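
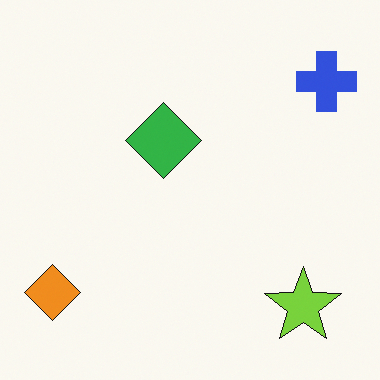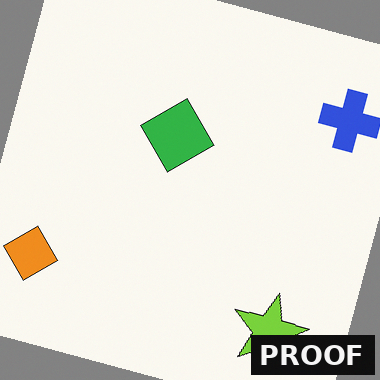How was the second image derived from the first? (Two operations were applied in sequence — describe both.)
It was rotated clockwise by a moderate amount, then watermarked with the text "PROOF" in the lower-right corner.

Every shape is tilted by the same angle and the image corners show triangular fill wedges — a whole-image rotation by a non-right angle. A dark label reading "PROOF" appears in the lower-right corner.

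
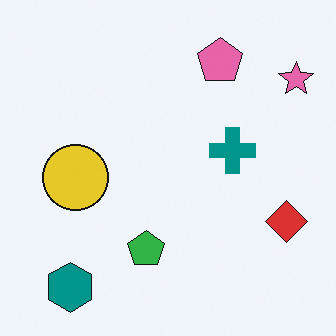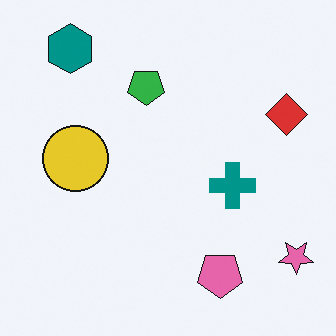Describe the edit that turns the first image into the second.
Flipped vertically (top ↔ bottom).

The teal hexagon is in the bottom-left of the first image and the top-left of the second — shapes on opposite sides of the horizontal midline have swapped in a mirror flip.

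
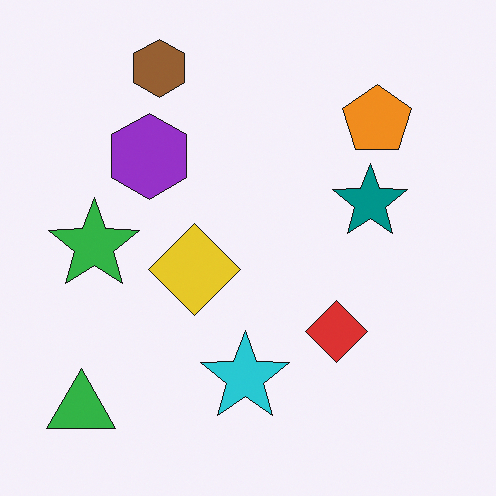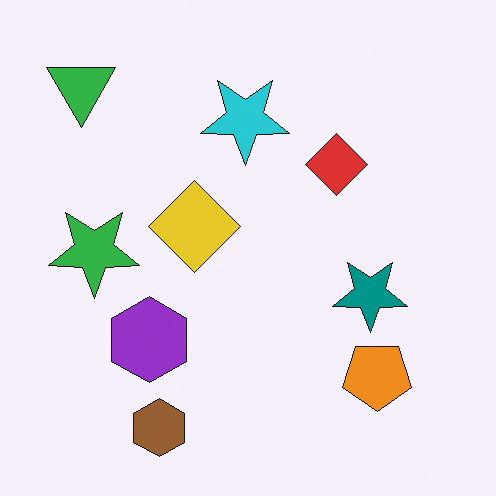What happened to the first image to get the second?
The transformation is: flipped vertically (top ↔ bottom).

The brown hexagon is in the top-left of the first image and the bottom-left of the second — shapes on opposite sides of the horizontal midline have swapped in a mirror flip.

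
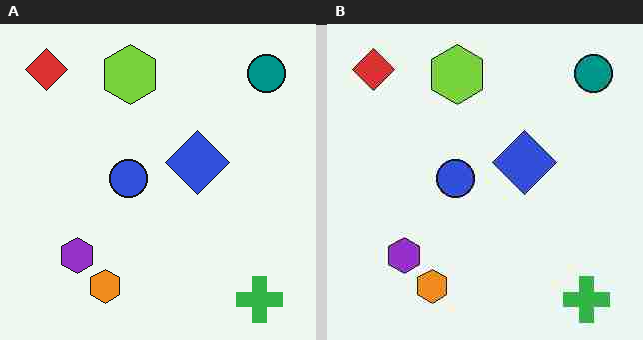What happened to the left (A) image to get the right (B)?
Degraded with heavy JPEG compression.

Blocky 8×8 compression artifacts appear around shape edges and the flat background shows ringing — characteristic JPEG degradation.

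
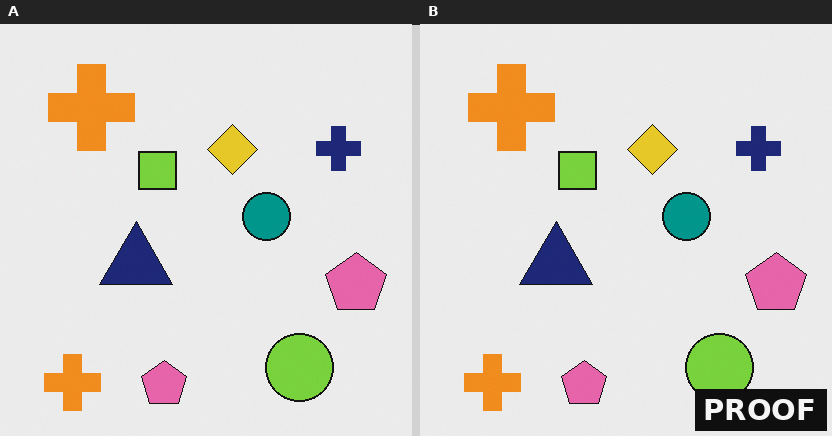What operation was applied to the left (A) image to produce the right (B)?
The image was watermarked with the text "PROOF" in the lower-right corner.

A dark label reading "PROOF" appears in the lower-right corner.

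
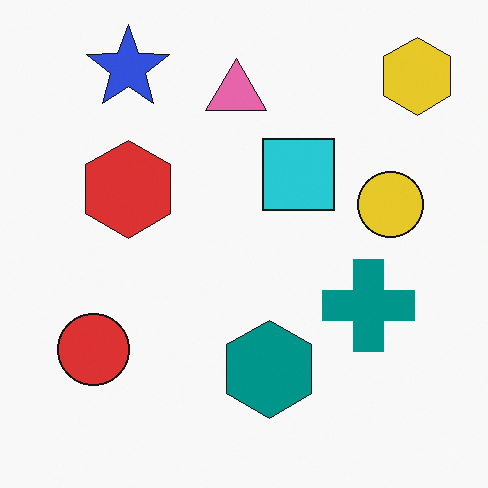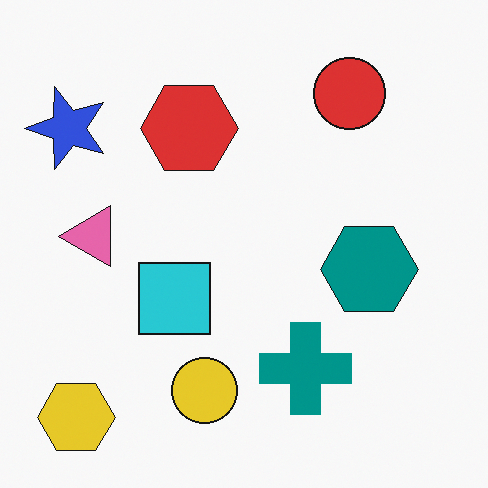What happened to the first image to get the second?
This is the original image transposed (reflected across the top-left ↔ bottom-right diagonal).

Shapes have swapped their row and column positions — what was in the top-right is now in the bottom-left — a diagonal reflection.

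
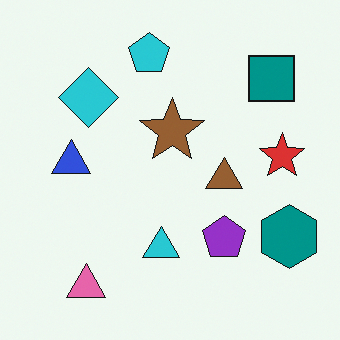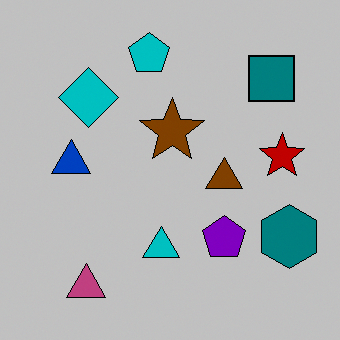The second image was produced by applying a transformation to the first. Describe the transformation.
The image was heavily posterized to just a handful of flat colors.

Each flat color has snapped to a coarser quantized level — most visibly, the near-white background has dropped to a flat grey.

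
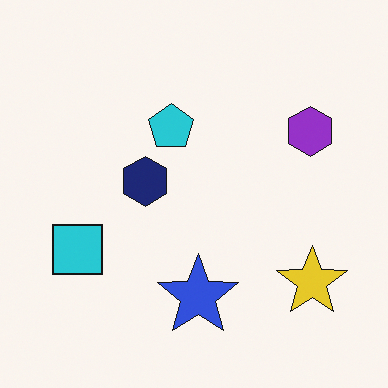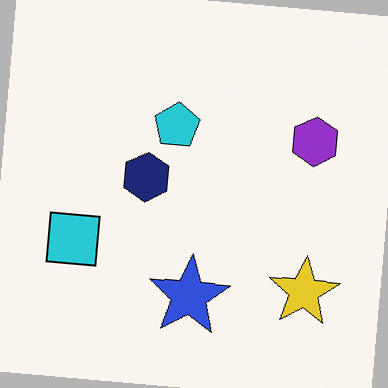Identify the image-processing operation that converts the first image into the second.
The second image is the first rotated clockwise by a small amount.

Every shape is tilted by the same angle and the image corners show triangular fill wedges — a whole-image rotation by a non-right angle.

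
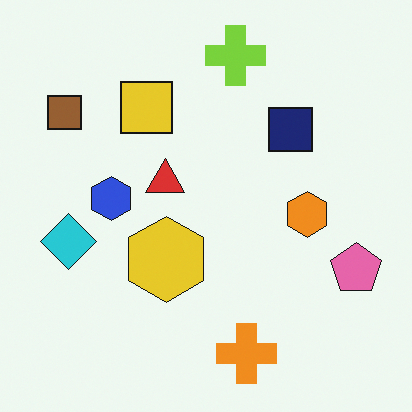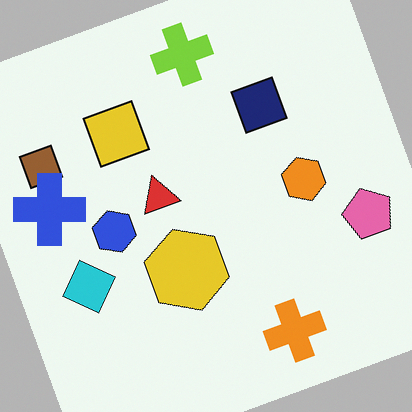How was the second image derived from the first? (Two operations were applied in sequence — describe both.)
The second image is the first rotated counter-clockwise by a moderate amount, then overlaid with an additional blue cross.

Every shape is tilted by the same angle and the image corners show triangular fill wedges — a whole-image rotation by a non-right angle. A blue cross appears in the second image that is absent from the first.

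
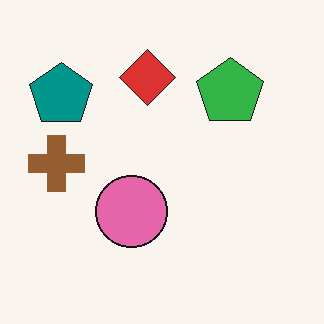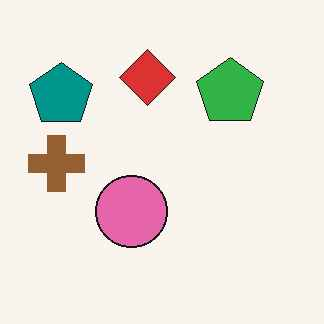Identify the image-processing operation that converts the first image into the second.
The second image is the first given moderate JPEG compression.

Blocky 8×8 compression artifacts appear around shape edges and the flat background shows ringing — characteristic JPEG degradation.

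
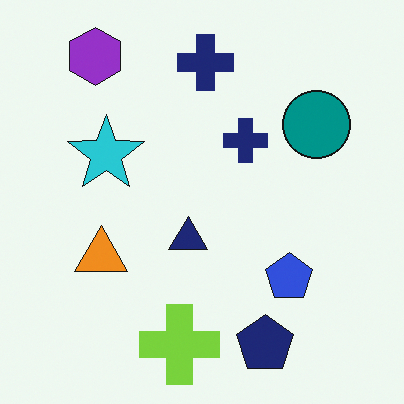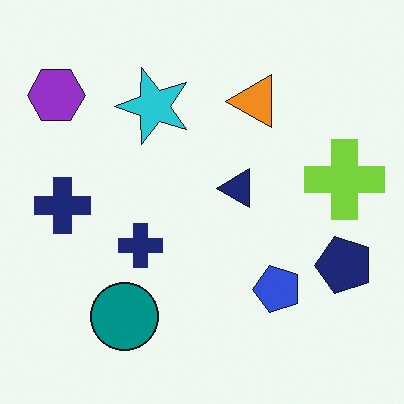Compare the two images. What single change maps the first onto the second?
The second image is the first transposed (reflected across the top-left ↔ bottom-right diagonal).

Shapes have swapped their row and column positions — what was in the top-right is now in the bottom-left — a diagonal reflection.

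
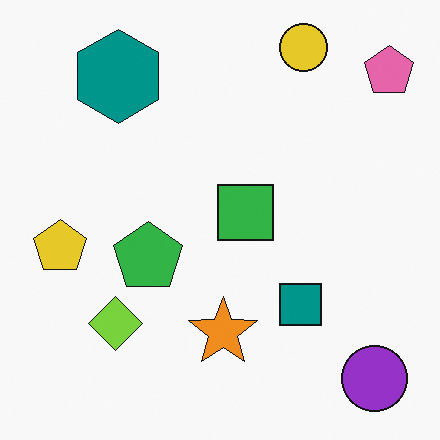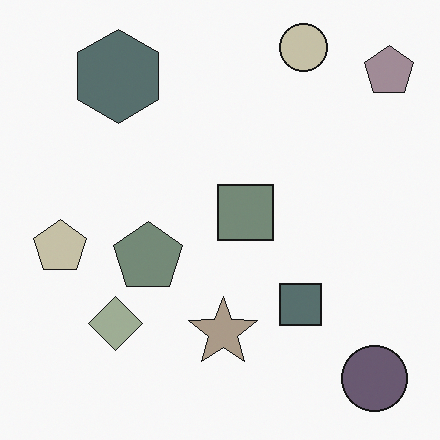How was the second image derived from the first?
The transformation is: made much more muted (saturation change).

All colors are more muted and greyish — a global saturation change.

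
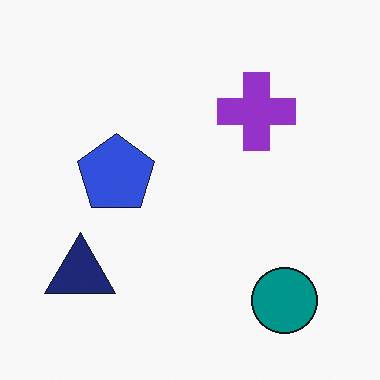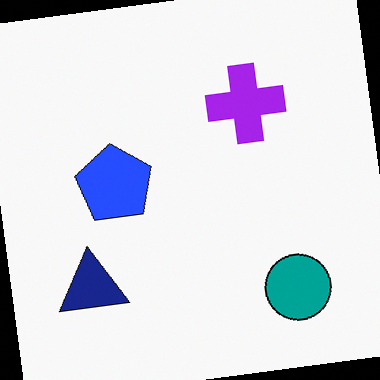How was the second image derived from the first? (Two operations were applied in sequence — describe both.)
This is the original image slightly oversaturated, then rotated counter-clockwise by a small amount.

All colors are more vivid — a global saturation change. Every shape is tilted by the same angle and the image corners show triangular fill wedges — a whole-image rotation by a non-right angle.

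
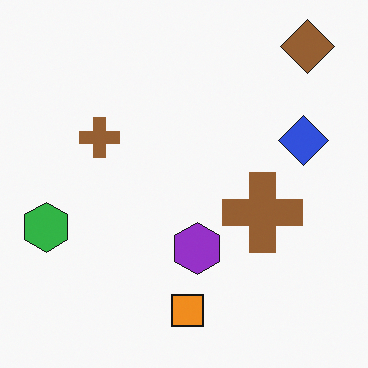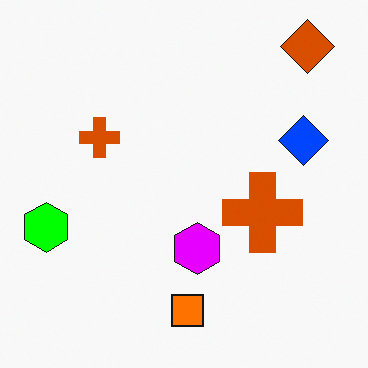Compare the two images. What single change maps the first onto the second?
The image was made much more vivid (saturation change).

All colors are more vivid — a global saturation change.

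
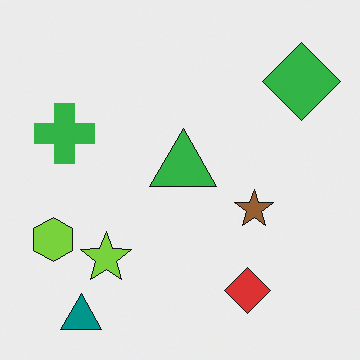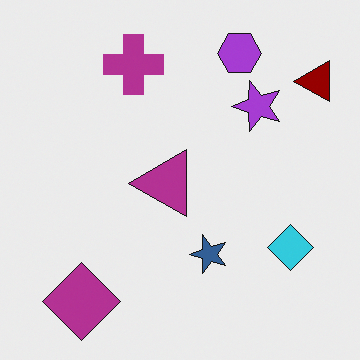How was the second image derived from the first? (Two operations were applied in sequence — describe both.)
This is the original image transposed (reflected across the top-left ↔ bottom-right diagonal), then hue-shifted through roughly half the color wheel.

Shapes have swapped their row and column positions — what was in the top-right is now in the bottom-left — a diagonal reflection. Every shape's color has rotated by the same amount around the hue wheel — a uniform hue shift.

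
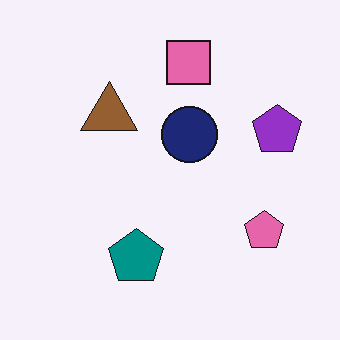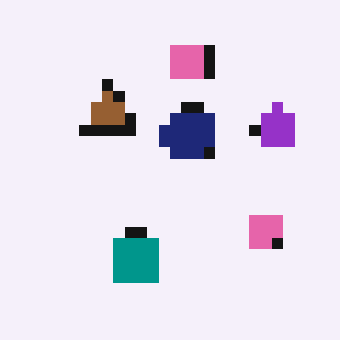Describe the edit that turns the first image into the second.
The image was heavily pixelated into large blocks.

Shapes are reduced to large square blocks; fine edges and outlines are lost — a downscale-then-upscale (mosaic) effect.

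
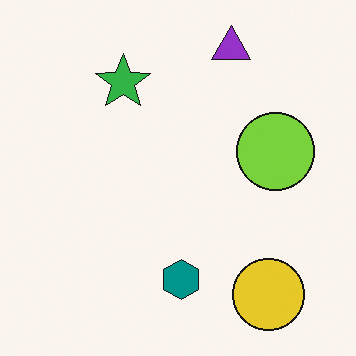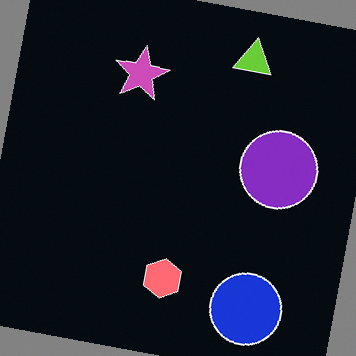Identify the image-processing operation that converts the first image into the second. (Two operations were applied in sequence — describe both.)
The second image is the first color-inverted (negative), then rotated clockwise by a small amount.

The light background has become dark and every shape's color is its complement — a photographic negative. Every shape is tilted by the same angle and the image corners show triangular fill wedges — a whole-image rotation by a non-right angle.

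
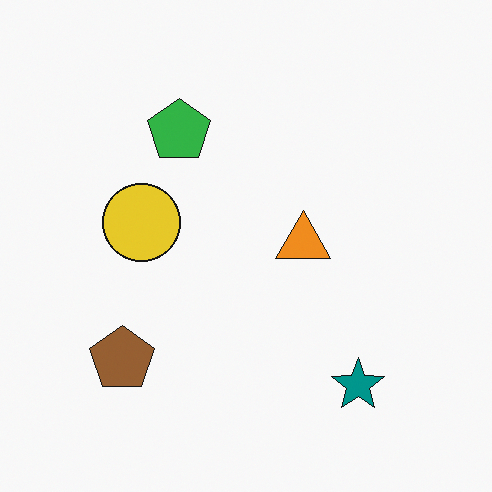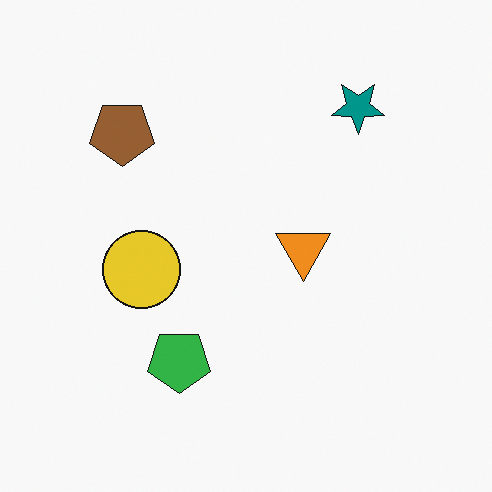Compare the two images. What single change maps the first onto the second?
Flipped vertically (top ↔ bottom).

The teal star is in the bottom-right of the first image and the top-right of the second — shapes on opposite sides of the horizontal midline have swapped in a mirror flip.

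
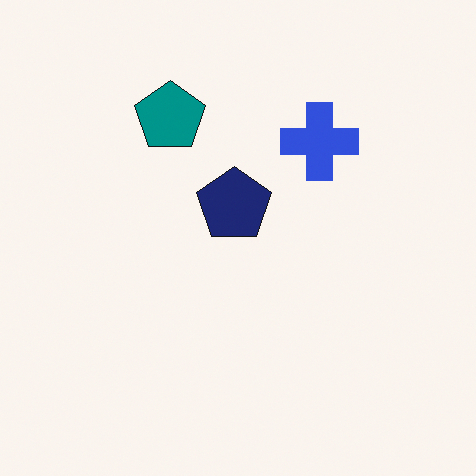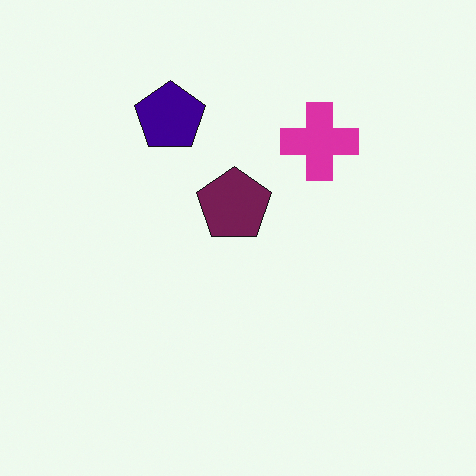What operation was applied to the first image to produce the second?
The image was hue-shifted noticeably.

Every shape's color has rotated by the same amount around the hue wheel — a uniform hue shift.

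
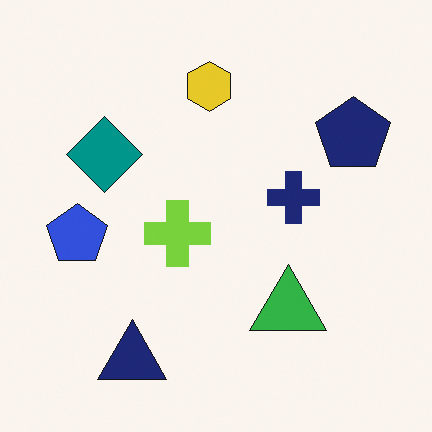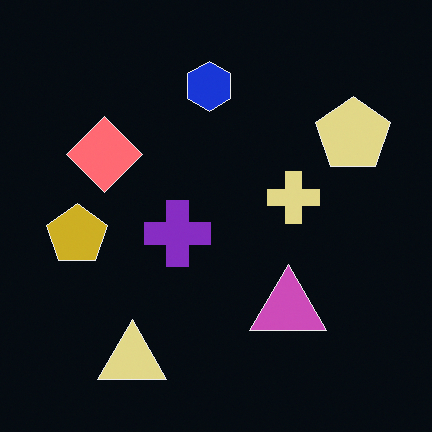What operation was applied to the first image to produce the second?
This is the original image color-inverted (negative).

The light background has become dark and every shape's color is its complement — a photographic negative.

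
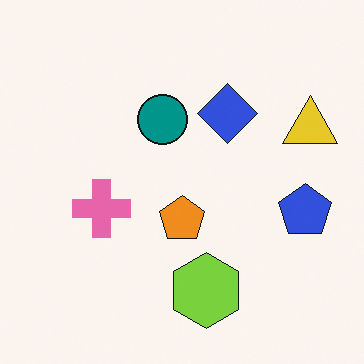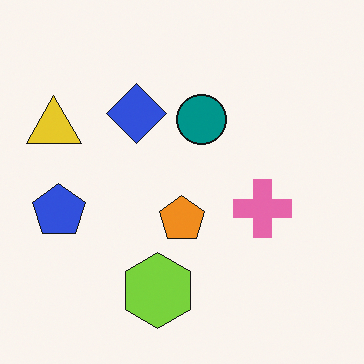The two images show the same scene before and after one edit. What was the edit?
This is the original image flipped horizontally (left ↔ right).

The yellow triangle is in the right of the first image and the left of the second — shapes on opposite sides of the vertical midline have swapped in a mirror flip.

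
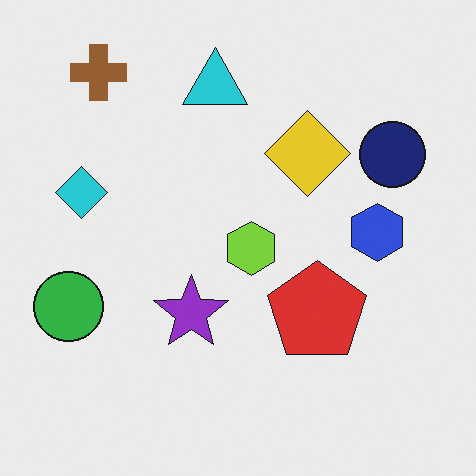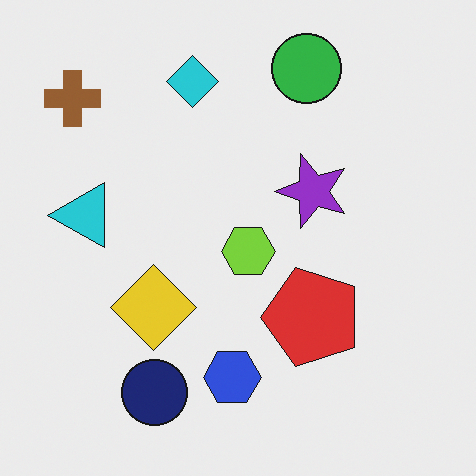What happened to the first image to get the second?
The image was transposed (reflected across the top-left ↔ bottom-right diagonal).

Shapes have swapped their row and column positions — what was in the top-right is now in the bottom-left — a diagonal reflection.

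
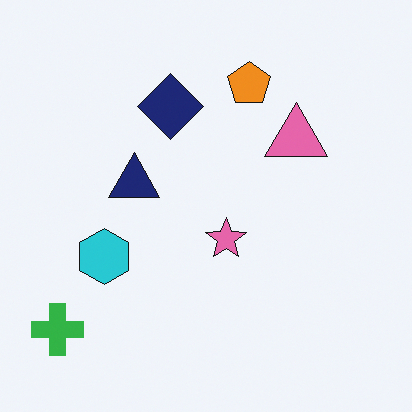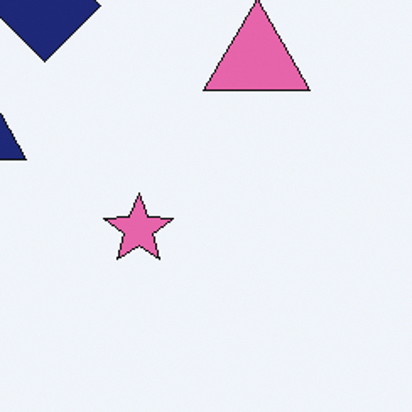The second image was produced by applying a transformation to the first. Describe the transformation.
The second image is the first cropped tightly and scaled back up.

The visible shapes are larger and the field of view is narrower; shapes near the original edges may be partly or wholly outside the frame — a crop-and-rescale.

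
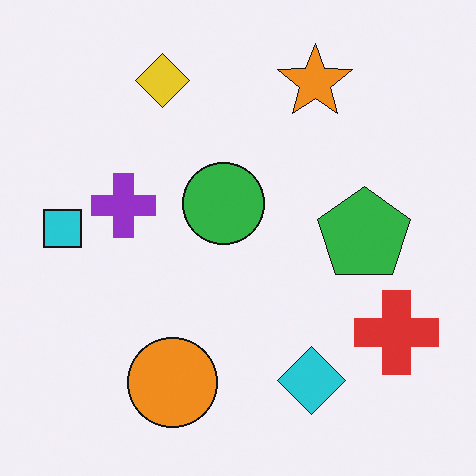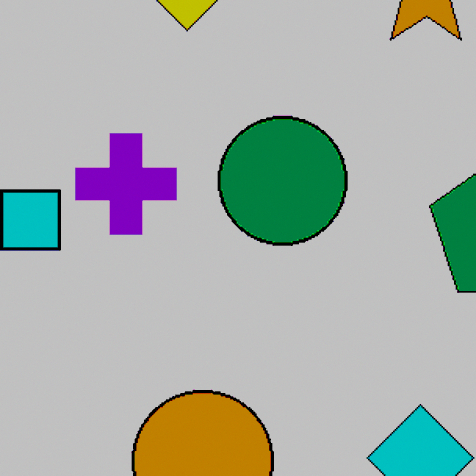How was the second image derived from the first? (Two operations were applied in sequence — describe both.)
The second image is the first cropped slightly and scaled back up, then aggressively posterized.

The visible shapes are larger and the field of view is narrower; shapes near the original edges may be partly or wholly outside the frame — a crop-and-rescale. Each flat color has snapped to a coarser quantized level — most visibly, the near-white background has dropped to a flat grey.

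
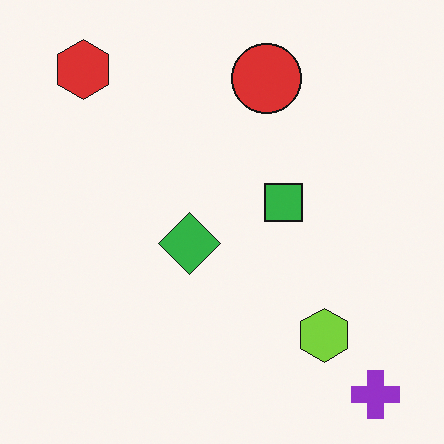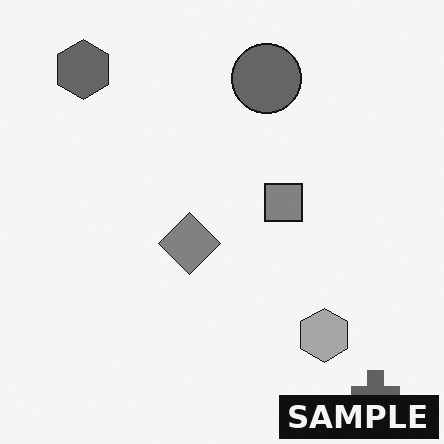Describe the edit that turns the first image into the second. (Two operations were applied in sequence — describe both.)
The second image is the first converted to grayscale, then watermarked with the text "SAMPLE" in the lower-right corner.

All color is removed — every shape is now a shade of grey. A dark label reading "SAMPLE" appears in the lower-right corner.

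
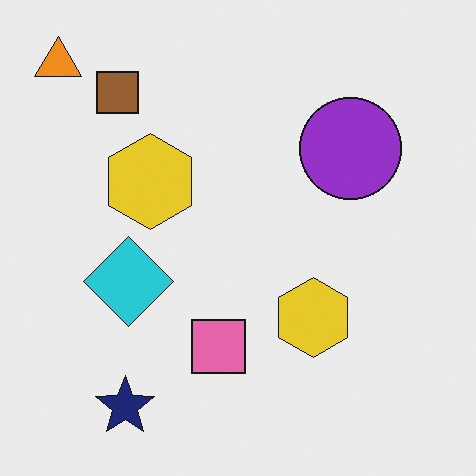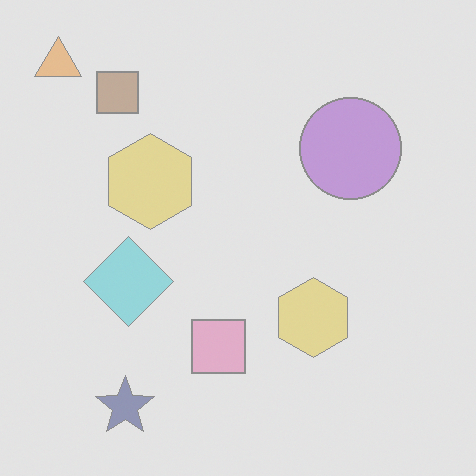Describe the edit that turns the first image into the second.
The transformation is: washed out (contrast reduced).

Tones are pushed toward mid-grey across the whole image — a global contrast change.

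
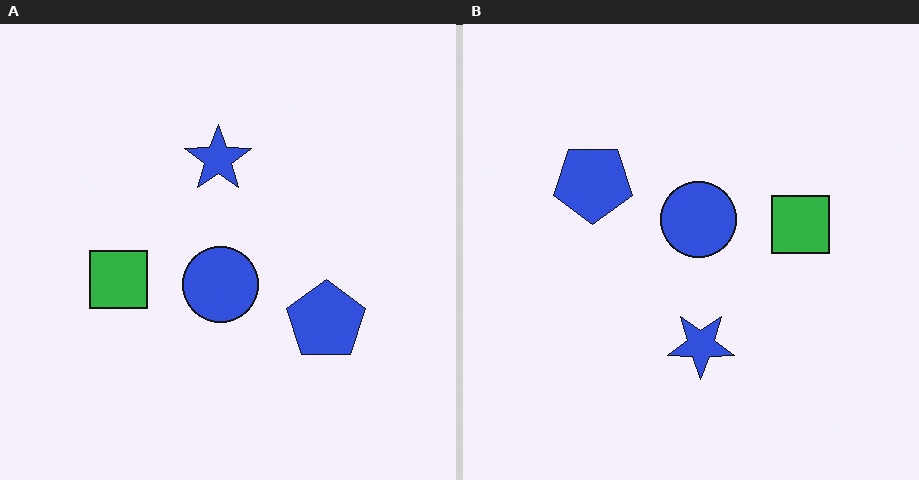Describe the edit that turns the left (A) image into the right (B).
This is the original image rotated 180°.

The blue pentagon sits in the right of the left (A) image and the left of the right (B) — consistent with a whole-image 180° rotation.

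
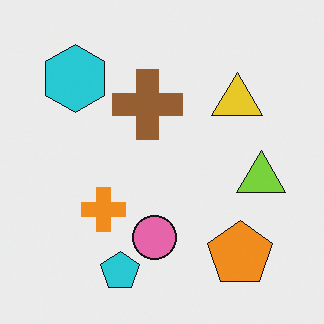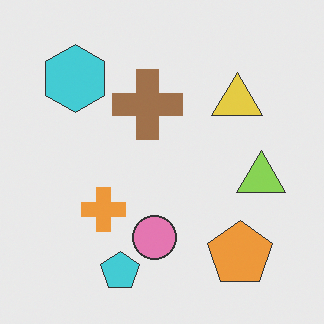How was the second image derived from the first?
The transformation is: given slightly reduced contrast.

Tones are pushed toward mid-grey across the whole image — a global contrast change.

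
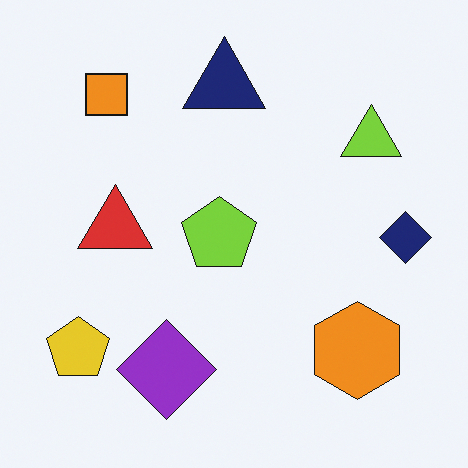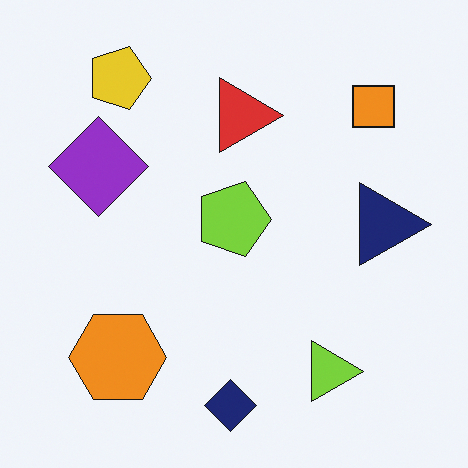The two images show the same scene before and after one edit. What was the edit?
The second image is the first rotated 90° clockwise.

The yellow pentagon sits in the bottom-left of the first image and the top-left of the second — consistent with a whole-image 90° clockwise rotation.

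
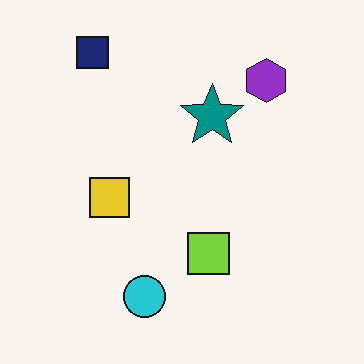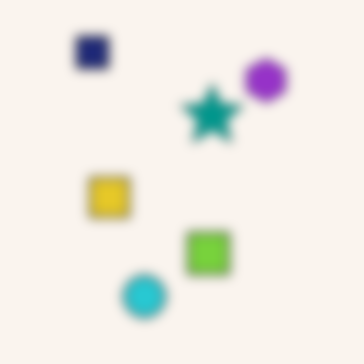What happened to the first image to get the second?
The image was strongly gaussian-blurred.

Shape edges and outlines are uniformly softened across the whole image.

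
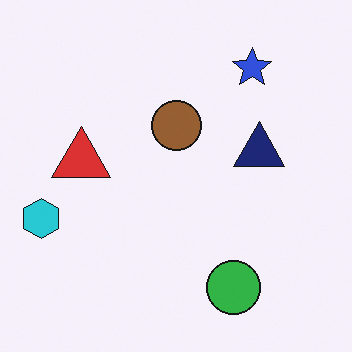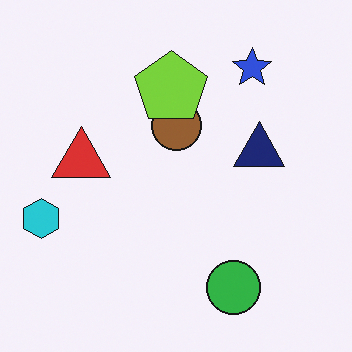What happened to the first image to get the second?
The image was overlaid with an additional lime pentagon.

A lime pentagon appears in the second image that is absent from the first.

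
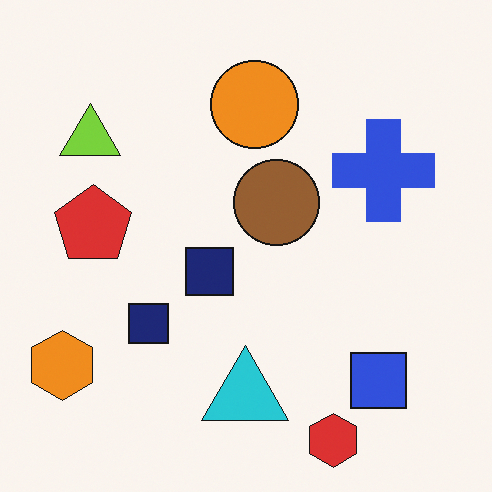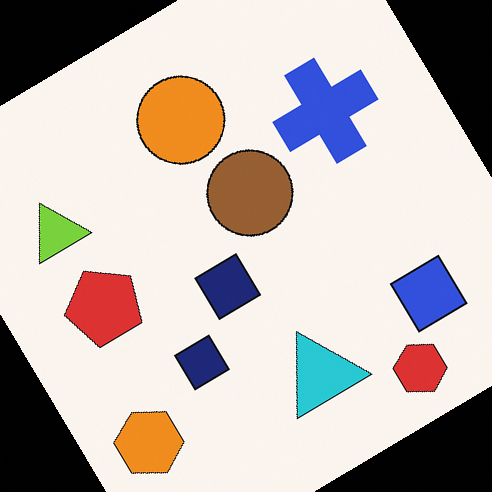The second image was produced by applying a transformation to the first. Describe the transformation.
This is the original image rotated counter-clockwise by a large amount — several tens of degrees.

Every shape is tilted by the same angle and the image corners show triangular fill wedges — a whole-image rotation by a non-right angle.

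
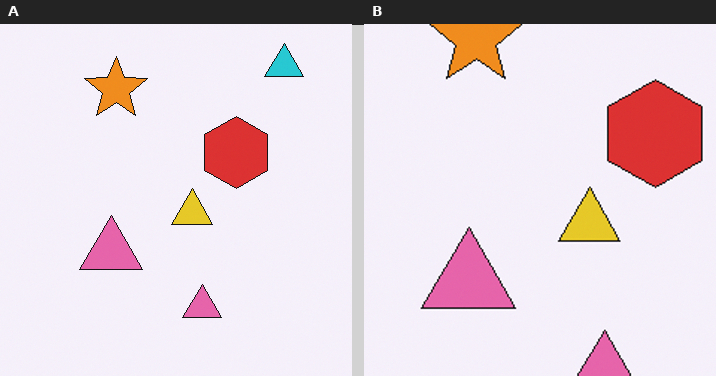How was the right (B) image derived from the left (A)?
The transformation is: cropped slightly and scaled back up.

The visible shapes are larger and the field of view is narrower; shapes near the original edges may be partly or wholly outside the frame — a crop-and-rescale.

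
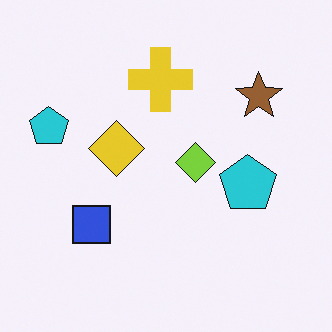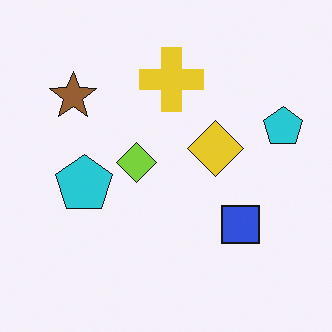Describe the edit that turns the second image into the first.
It was flipped horizontally (left ↔ right).

The brown star is in the top-left of the second image and the top-right of the first — shapes on opposite sides of the vertical midline have swapped in a mirror flip.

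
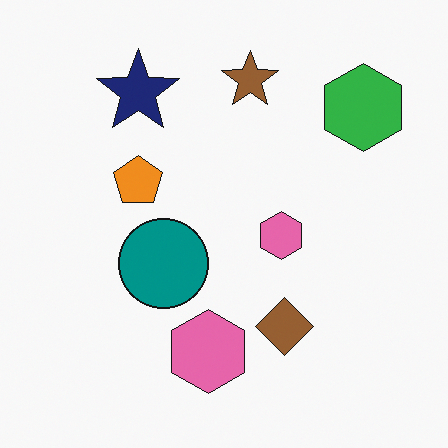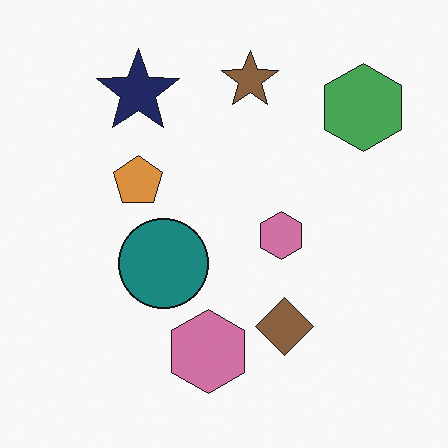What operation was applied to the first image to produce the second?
The second image is the first slightly desaturated.

All colors are more muted and greyish — a global saturation change.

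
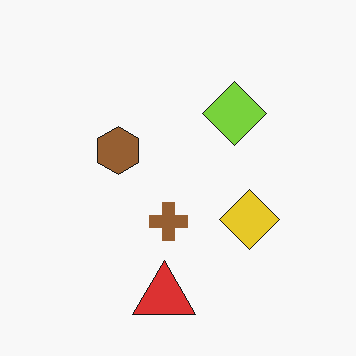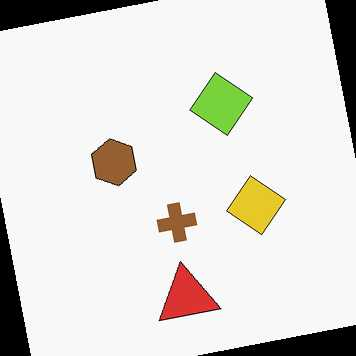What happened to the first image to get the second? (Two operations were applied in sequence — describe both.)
The transformation is: rotated counter-clockwise by a few degrees, then JPEG-compressed with visible artifacts.

Every shape is tilted by the same angle and the image corners show triangular fill wedges — a whole-image rotation by a non-right angle. Blocky 8×8 compression artifacts appear around shape edges and the flat background shows ringing — characteristic JPEG degradation.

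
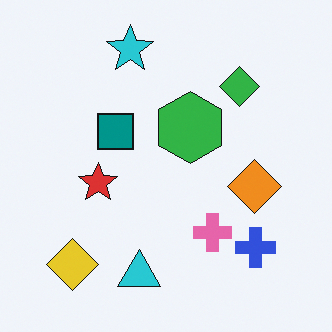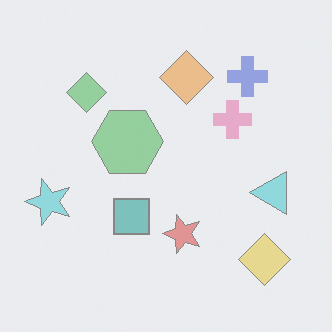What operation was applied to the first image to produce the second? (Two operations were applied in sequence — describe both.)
The transformation is: rotated 90° counter-clockwise, then given much lower contrast.

The yellow diamond sits in the bottom-left of the first image and the bottom-right of the second — consistent with a whole-image 90° counter-clockwise rotation. Tones are pushed toward mid-grey across the whole image — a global contrast change.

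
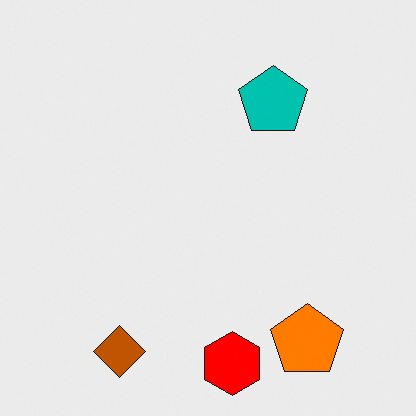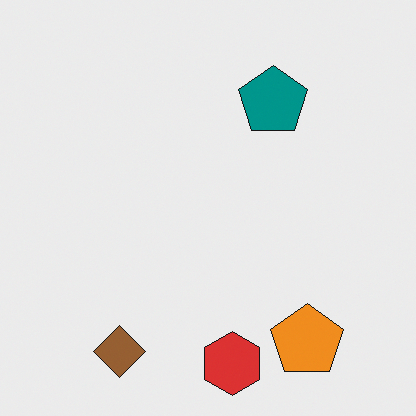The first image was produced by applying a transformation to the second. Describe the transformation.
The transformation is: heavily oversaturated.

All colors are more vivid — a global saturation change.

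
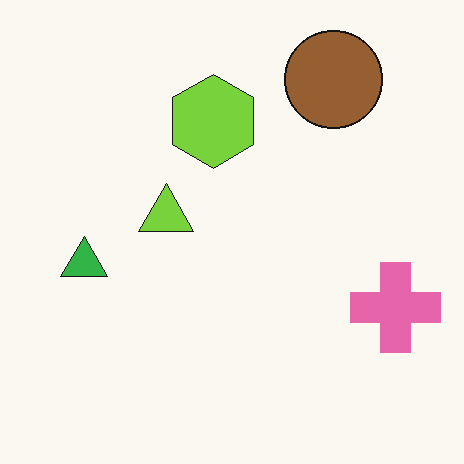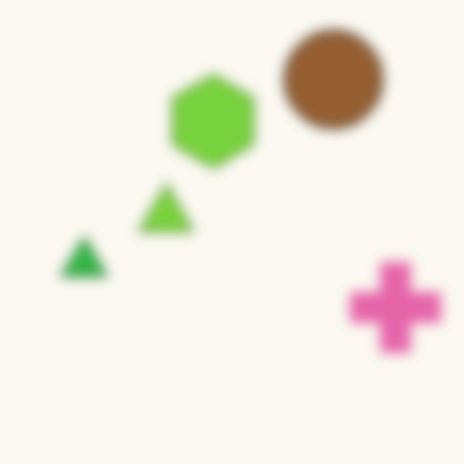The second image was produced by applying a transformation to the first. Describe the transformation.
It was heavily blurred.

Shape edges and outlines are uniformly softened across the whole image.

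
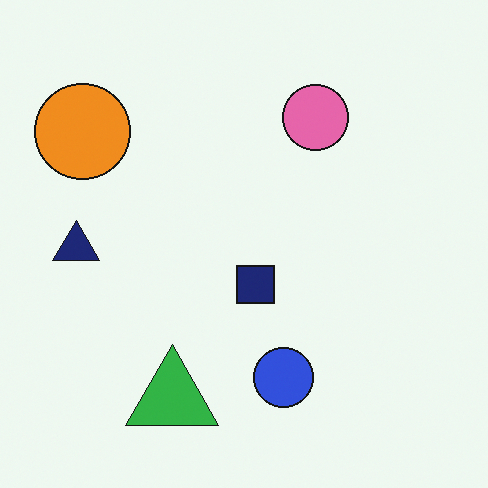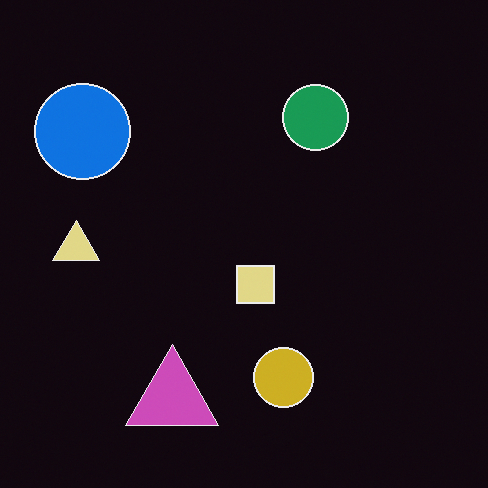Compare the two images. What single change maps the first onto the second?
The transformation is: color-inverted (negative).

The light background has become dark and every shape's color is its complement — a photographic negative.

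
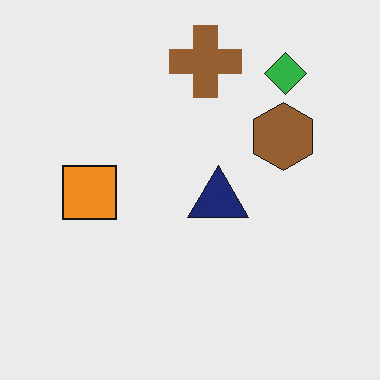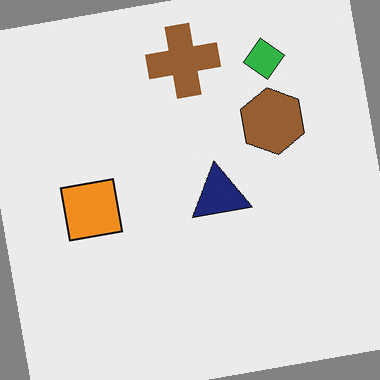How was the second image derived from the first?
The image was rotated counter-clockwise by a slight angle.

Every shape is tilted by the same angle and the image corners show triangular fill wedges — a whole-image rotation by a non-right angle.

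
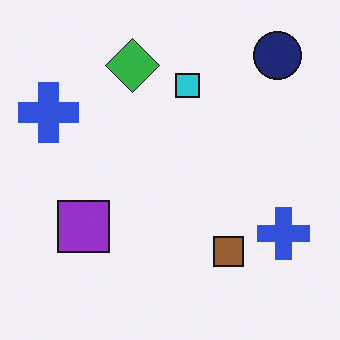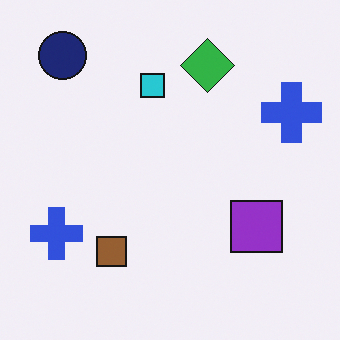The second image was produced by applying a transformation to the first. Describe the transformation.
The image was flipped horizontally (left ↔ right).

The navy circle is in the top-right of the first image and the top-left of the second — shapes on opposite sides of the vertical midline have swapped in a mirror flip.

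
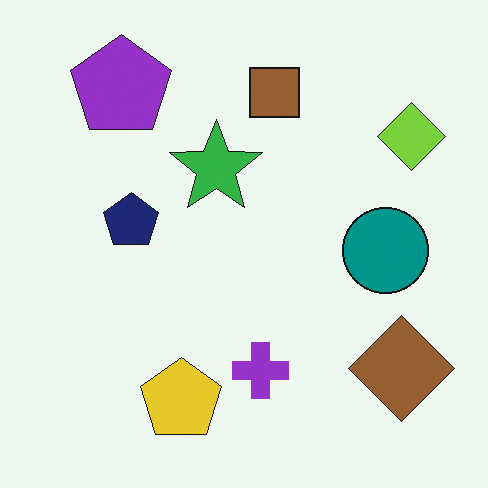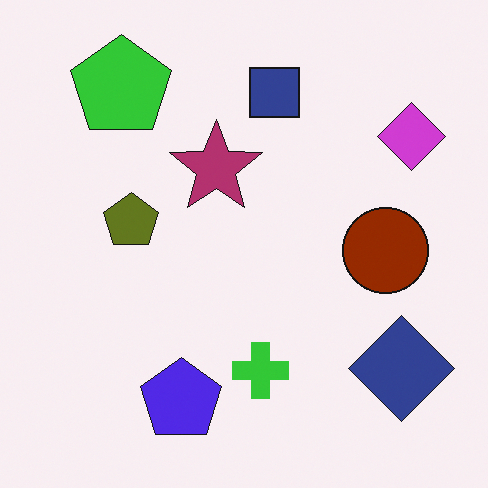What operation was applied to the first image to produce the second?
This is the original image hue-shifted by a large amount.

Every shape's color has rotated by the same amount around the hue wheel — a uniform hue shift.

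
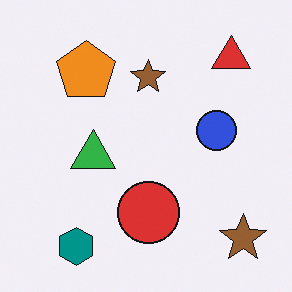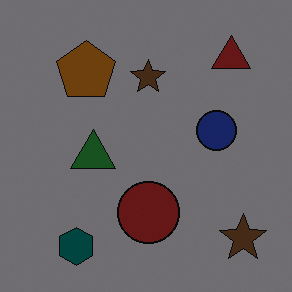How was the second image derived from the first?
It was noticeably darkened.

Every pixel — background and shapes alike — is uniformly darkened.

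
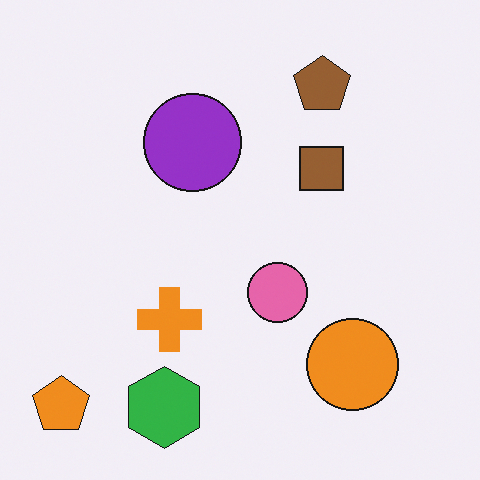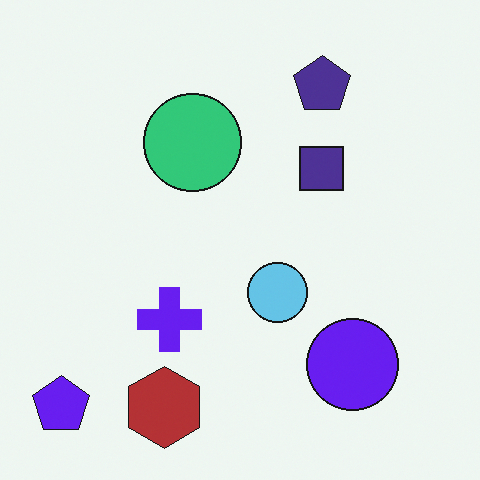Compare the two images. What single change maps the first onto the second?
The second image is the first hue-shifted by a large amount.

Every shape's color has rotated by the same amount around the hue wheel — a uniform hue shift.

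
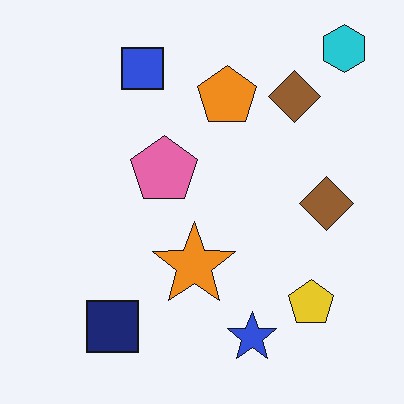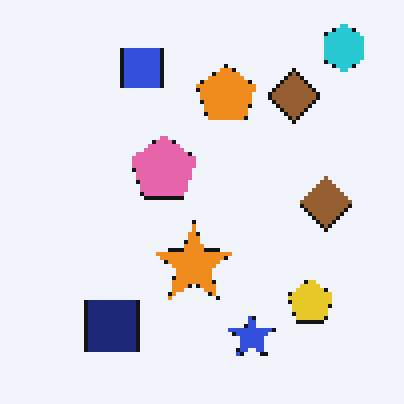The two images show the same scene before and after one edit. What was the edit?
This is the original image mildly pixelated.

Shapes are reduced to large square blocks; fine edges and outlines are lost — a downscale-then-upscale (mosaic) effect.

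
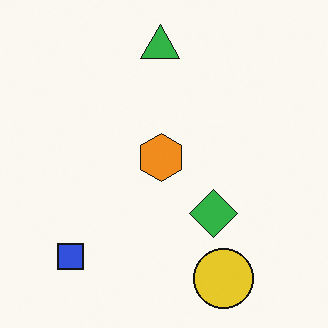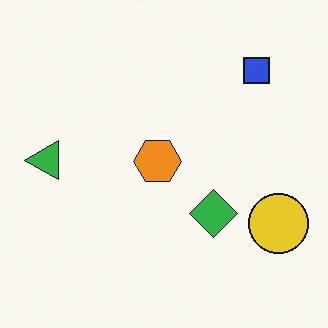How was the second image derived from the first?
The image was transposed (reflected across the top-left ↔ bottom-right diagonal).

Shapes have swapped their row and column positions — what was in the top-right is now in the bottom-left — a diagonal reflection.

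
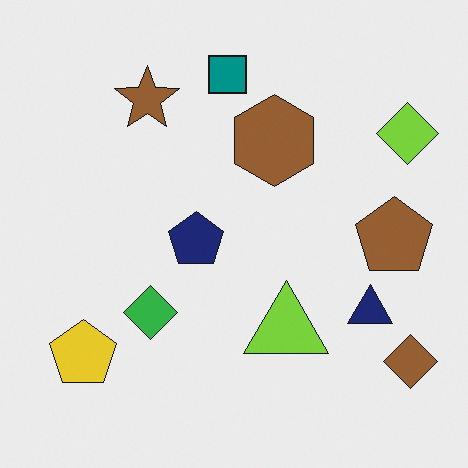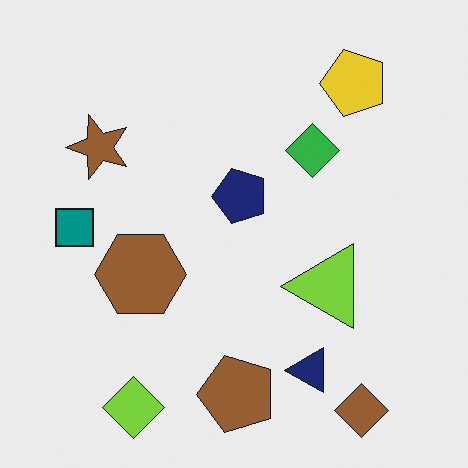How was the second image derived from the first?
This is the original image transposed (reflected across the top-left ↔ bottom-right diagonal).

Shapes have swapped their row and column positions — what was in the top-right is now in the bottom-left — a diagonal reflection.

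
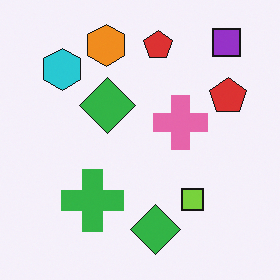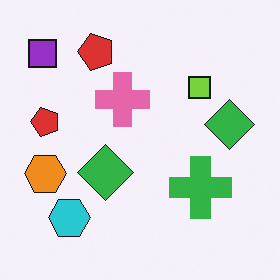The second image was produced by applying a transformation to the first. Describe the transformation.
This is the original image rotated 90° counter-clockwise.

The purple square sits in the top-right of the first image and the top-left of the second — consistent with a whole-image 90° counter-clockwise rotation.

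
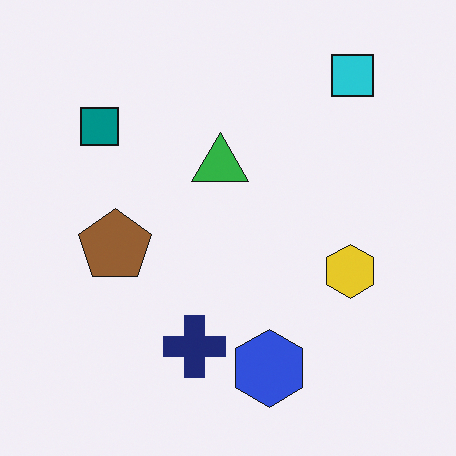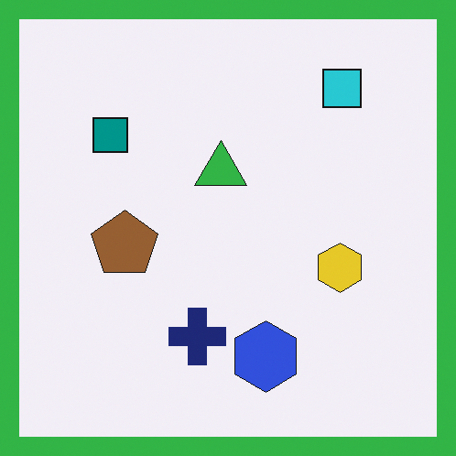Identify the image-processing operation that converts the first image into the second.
The second image is the first framed with a green border.

A solid green frame runs around the edge of the second image, with the content slightly shrunk inside it.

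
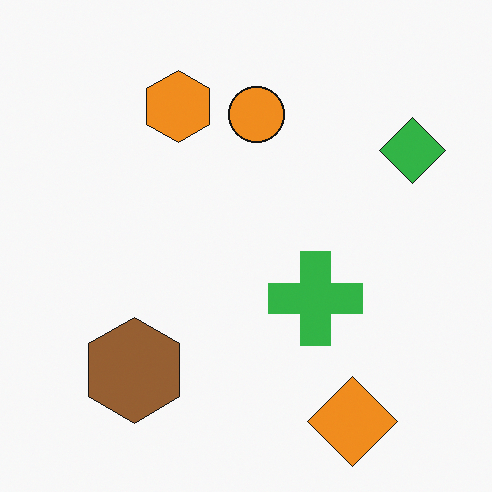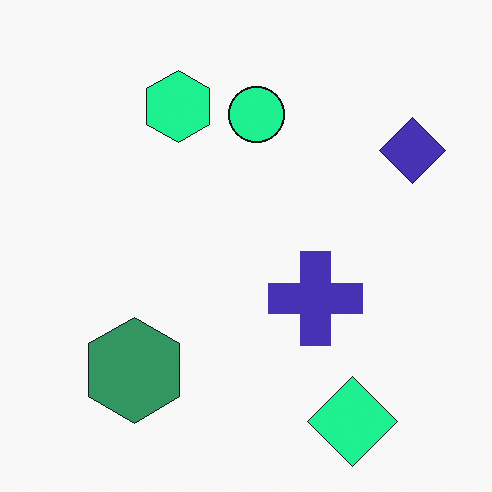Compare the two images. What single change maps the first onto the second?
The second image is the first hue-shifted by a moderate amount.

Every shape's color has rotated by the same amount around the hue wheel — a uniform hue shift.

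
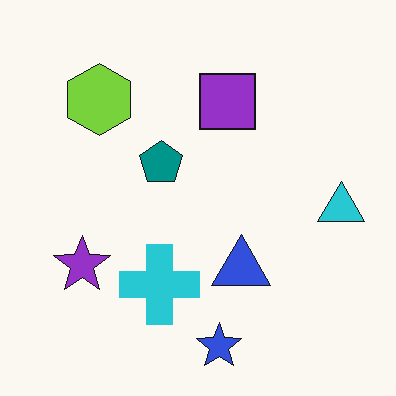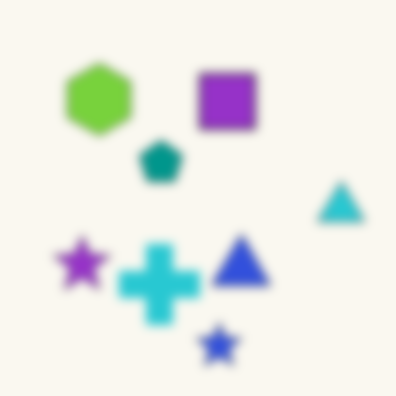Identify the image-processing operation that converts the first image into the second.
The image was strongly gaussian-blurred.

Shape edges and outlines are uniformly softened across the whole image.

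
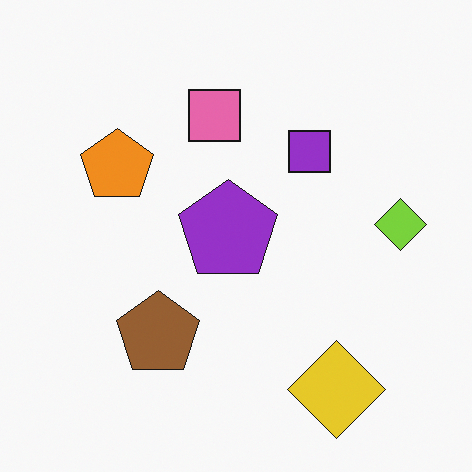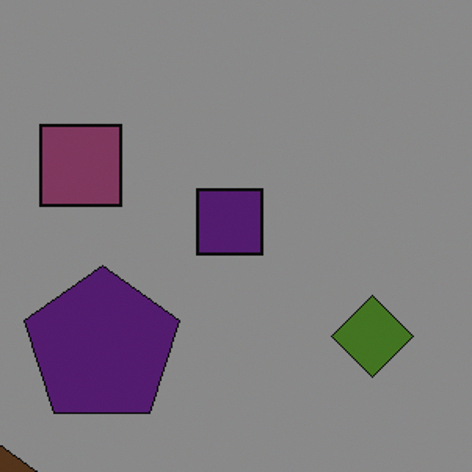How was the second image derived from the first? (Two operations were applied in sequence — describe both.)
The second image is the first cropped slightly and scaled back up, then substantially darkened.

The visible shapes are larger and the field of view is narrower; shapes near the original edges may be partly or wholly outside the frame — a crop-and-rescale. Every pixel — background and shapes alike — is uniformly darkened.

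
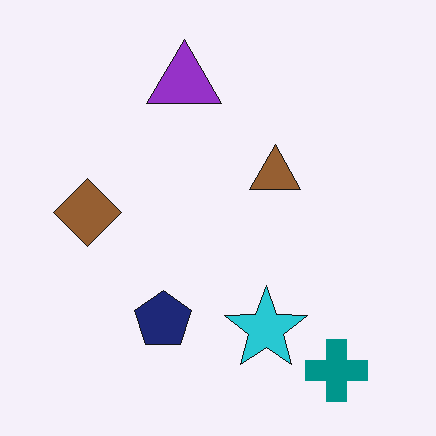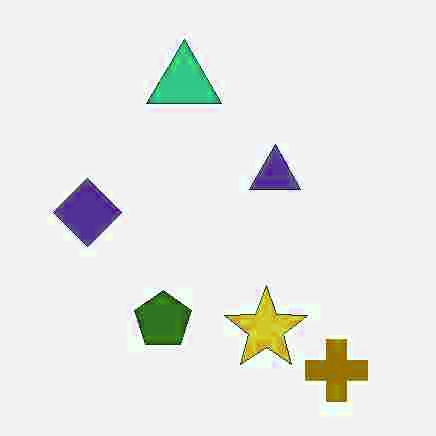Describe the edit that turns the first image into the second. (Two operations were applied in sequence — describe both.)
This is the original image degraded with heavy JPEG compression, then hue-shifted through roughly half the color wheel.

Blocky 8×8 compression artifacts appear around shape edges and the flat background shows ringing — characteristic JPEG degradation. Every shape's color has rotated by the same amount around the hue wheel — a uniform hue shift.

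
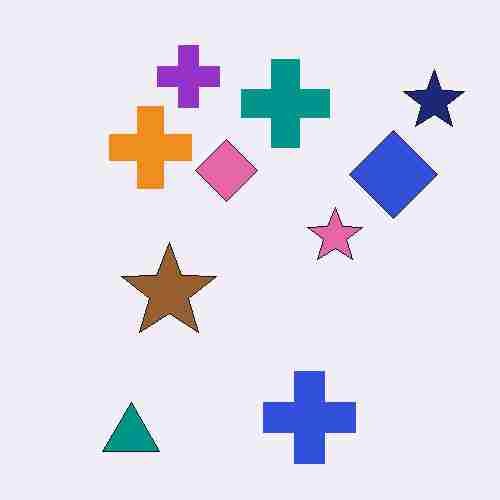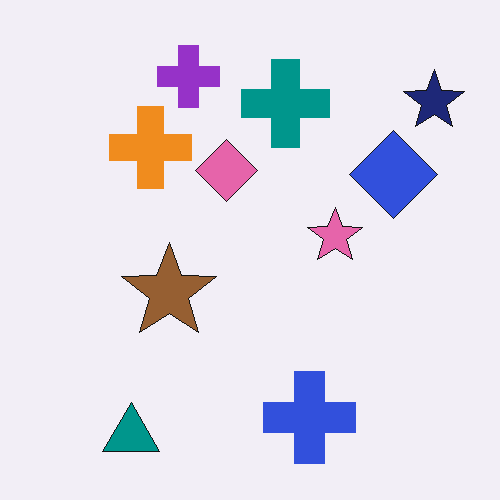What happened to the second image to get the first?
The transformation is: degraded with heavy JPEG compression.

Blocky 8×8 compression artifacts appear around shape edges and the flat background shows ringing — characteristic JPEG degradation.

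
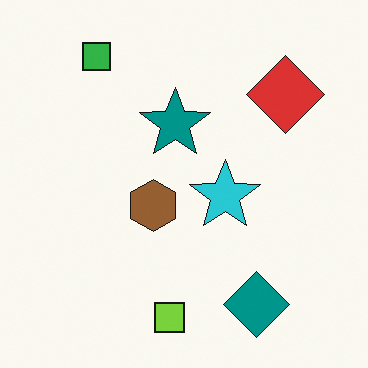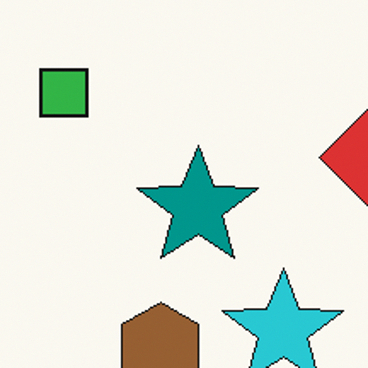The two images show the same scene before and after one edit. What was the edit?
The second image is the first cropped tightly and scaled back up.

The visible shapes are larger and the field of view is narrower; shapes near the original edges may be partly or wholly outside the frame — a crop-and-rescale.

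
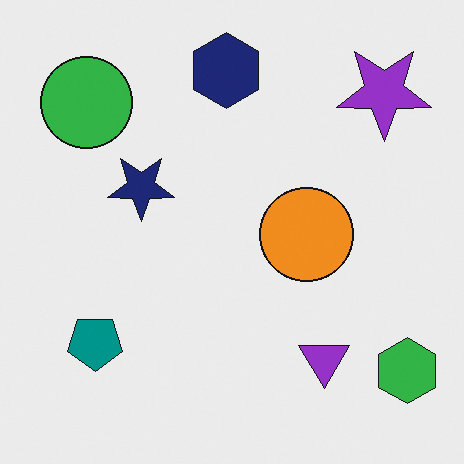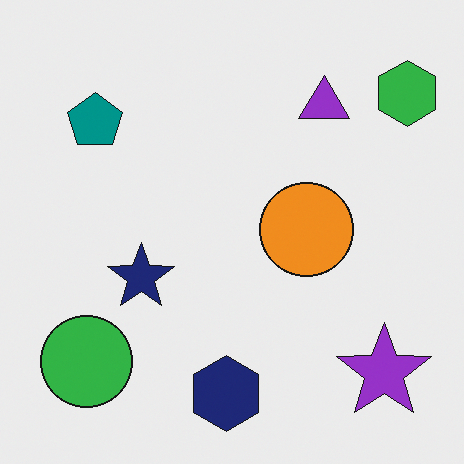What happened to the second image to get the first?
The transformation is: flipped vertically (top ↔ bottom).

The navy hexagon is in the bottom of the second image and the top of the first — shapes on opposite sides of the horizontal midline have swapped in a mirror flip.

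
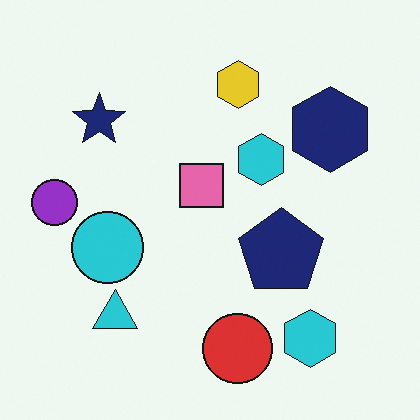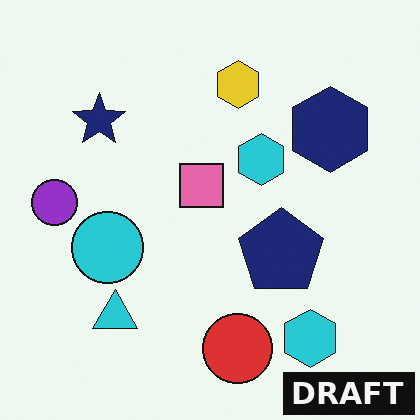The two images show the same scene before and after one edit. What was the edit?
The transformation is: watermarked with the text "DRAFT" in the lower-right corner.

A dark label reading "DRAFT" appears in the lower-right corner.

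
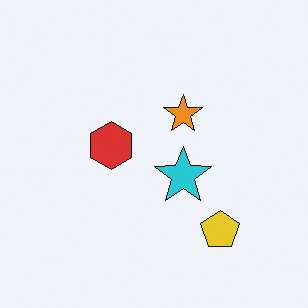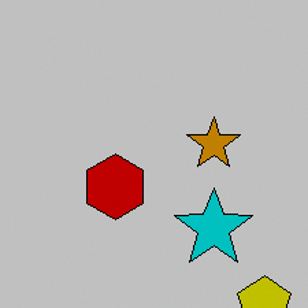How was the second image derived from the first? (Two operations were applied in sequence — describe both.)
Heavily posterized to just a handful of flat colors, then cropped to a modestly smaller region and rescaled.

Each flat color has snapped to a coarser quantized level — most visibly, the near-white background has dropped to a flat grey. The visible shapes are larger and the field of view is narrower; shapes near the original edges may be partly or wholly outside the frame — a crop-and-rescale.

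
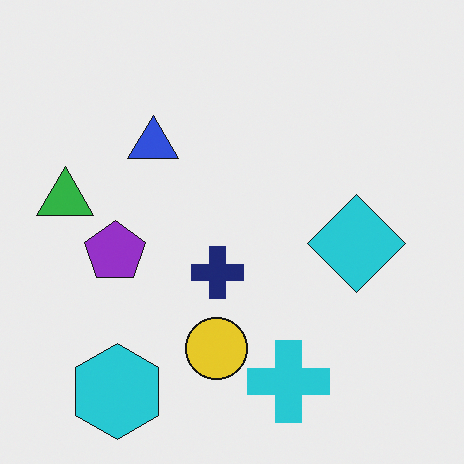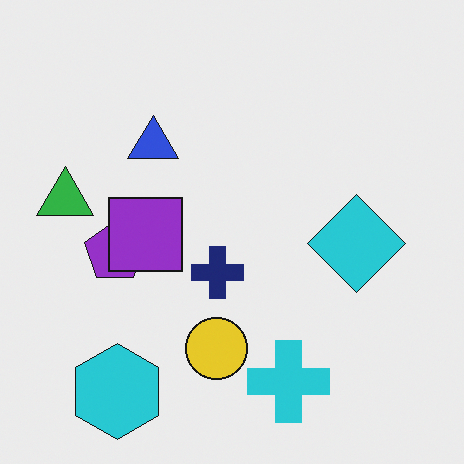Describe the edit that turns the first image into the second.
The image was overlaid with an additional purple square.

A purple square appears in the second image that is absent from the first.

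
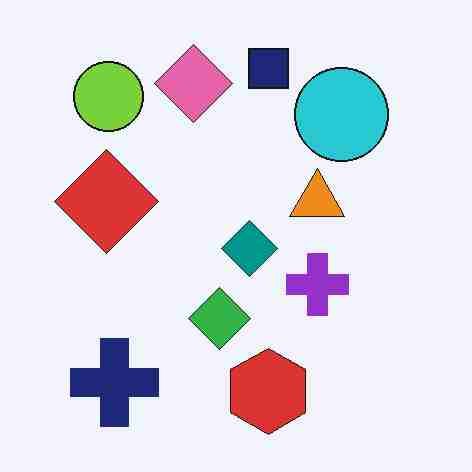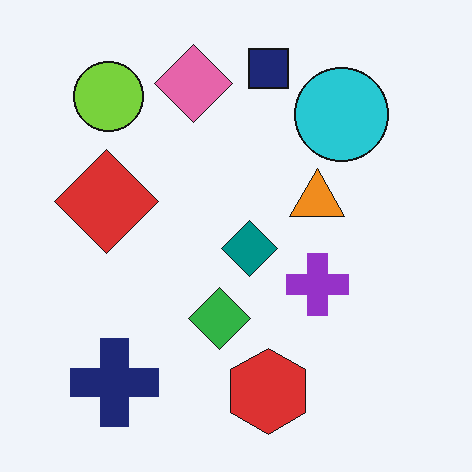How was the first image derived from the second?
The first image is the second heavily JPEG-compressed with obvious blocking artifacts.

Blocky 8×8 compression artifacts appear around shape edges and the flat background shows ringing — characteristic JPEG degradation.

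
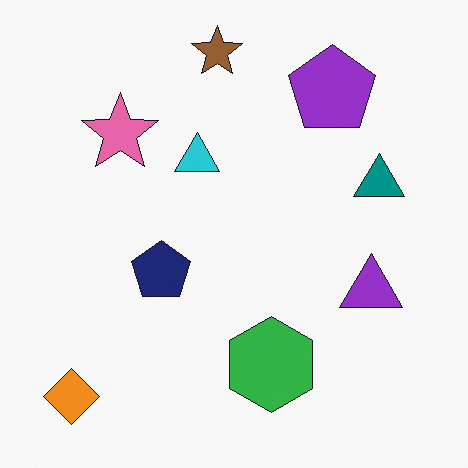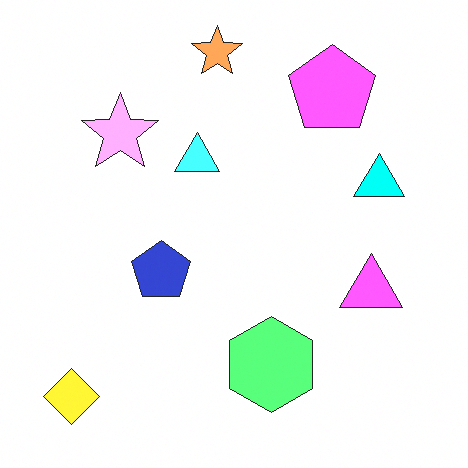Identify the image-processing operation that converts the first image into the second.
The transformation is: substantially brightened.

Every pixel — background and shapes alike — is uniformly brightened.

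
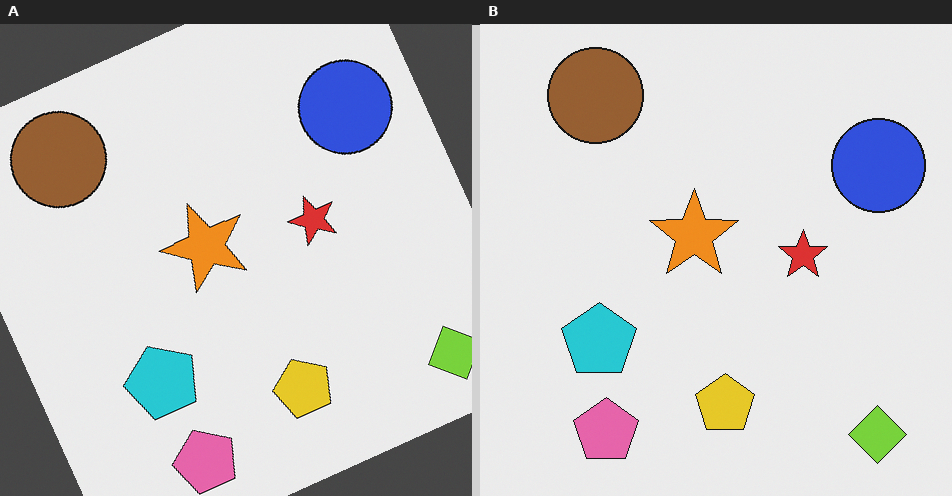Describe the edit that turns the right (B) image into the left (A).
The transformation is: rotated counter-clockwise by a clearly visible amount.

Every shape is tilted by the same angle and the image corners show triangular fill wedges — a whole-image rotation by a non-right angle.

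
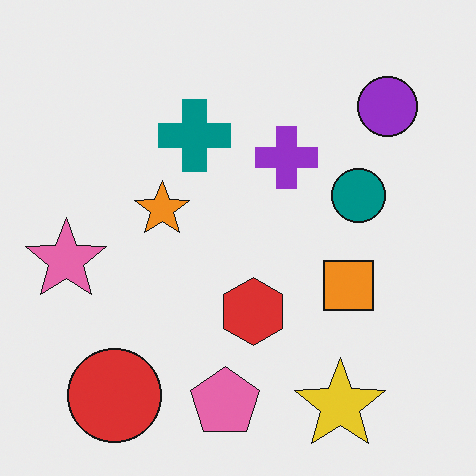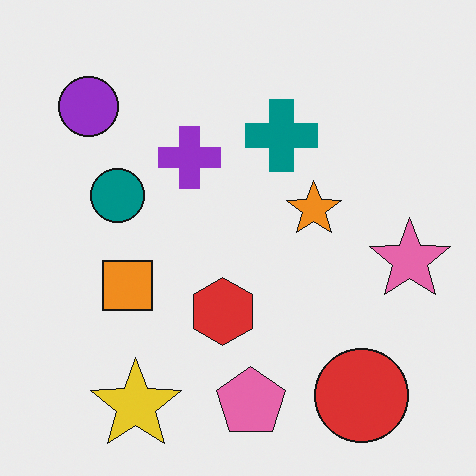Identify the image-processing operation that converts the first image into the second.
It was flipped horizontally (left ↔ right).

The pink star is in the left of the first image and the right of the second — shapes on opposite sides of the vertical midline have swapped in a mirror flip.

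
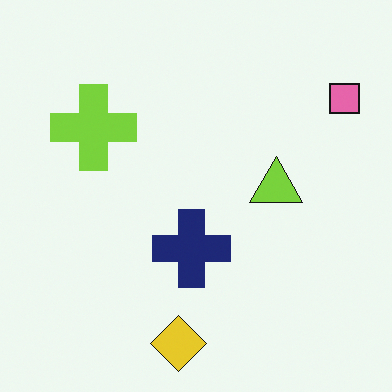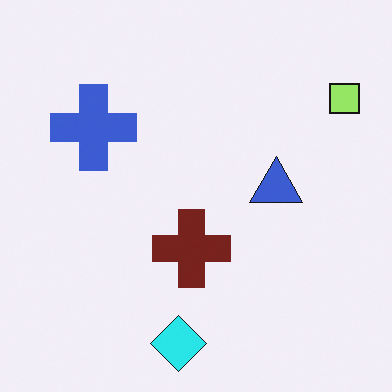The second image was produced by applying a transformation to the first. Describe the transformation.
The transformation is: hue-shifted noticeably.

Every shape's color has rotated by the same amount around the hue wheel — a uniform hue shift.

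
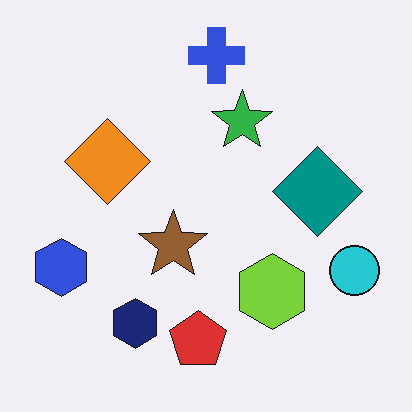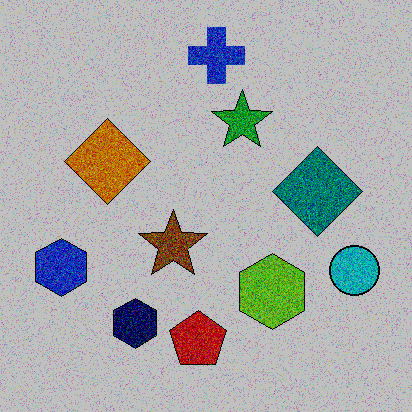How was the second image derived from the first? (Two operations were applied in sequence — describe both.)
It was degraded with strong gaussian noise, then aggressively posterized.

Random speckle covers the whole image, including the flat background. Each flat color has snapped to a coarser quantized level — most visibly, the near-white background has dropped to a flat grey.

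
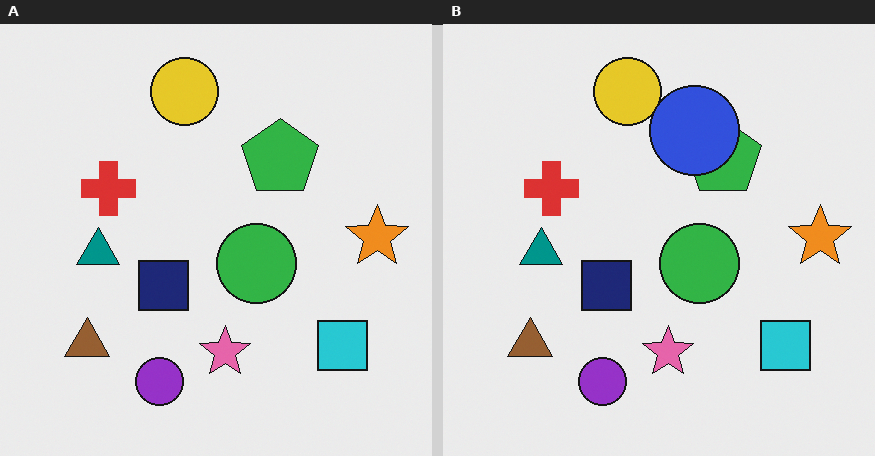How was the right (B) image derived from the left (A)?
It was overlaid with an additional blue circle.

A blue circle appears in the right (B) image that is absent from the left (A).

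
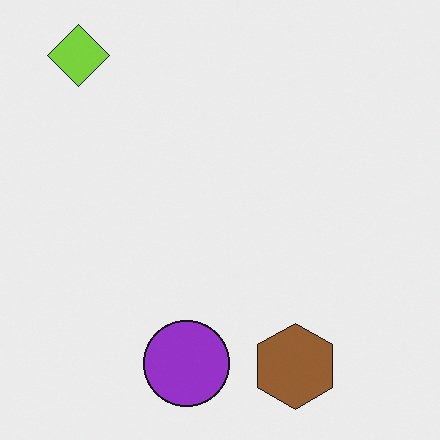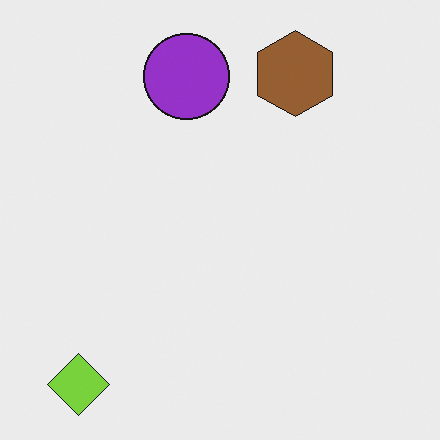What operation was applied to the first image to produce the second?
This is the original image flipped vertically (top ↔ bottom).

The lime diamond is in the top-left of the first image and the bottom-left of the second — shapes on opposite sides of the horizontal midline have swapped in a mirror flip.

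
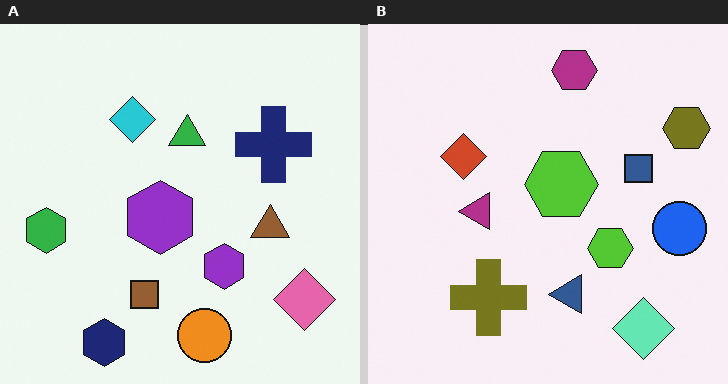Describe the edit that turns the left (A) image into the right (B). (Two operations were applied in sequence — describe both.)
The image was hue-shifted by a large amount, then transposed (reflected across the top-left ↔ bottom-right diagonal).

Every shape's color has rotated by the same amount around the hue wheel — a uniform hue shift. Shapes have swapped their row and column positions — what was in the top-right is now in the bottom-left — a diagonal reflection.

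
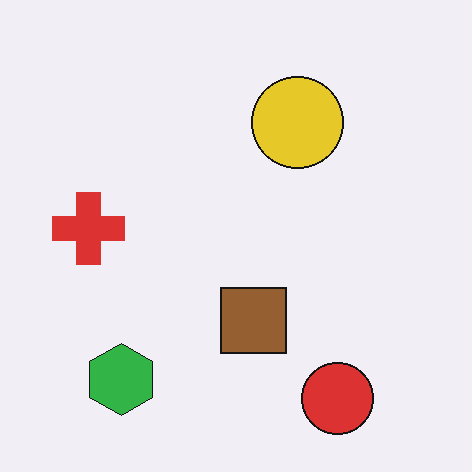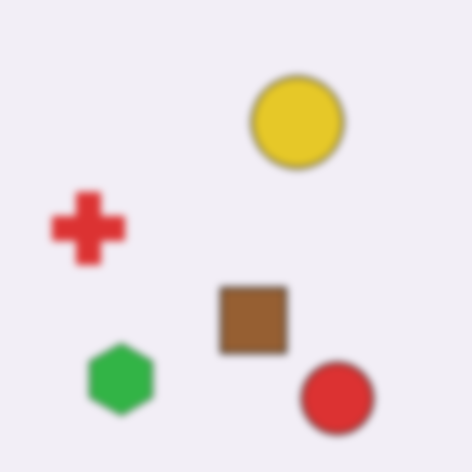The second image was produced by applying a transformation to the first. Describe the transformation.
The image was moderately blurred.

Shape edges and outlines are uniformly softened across the whole image.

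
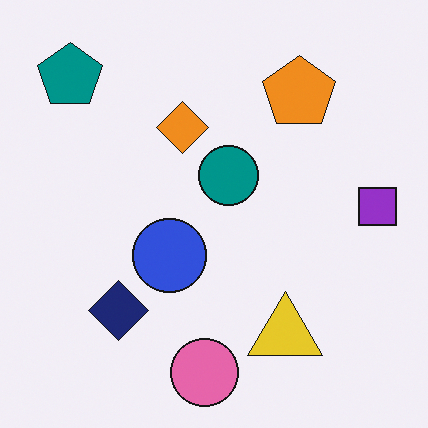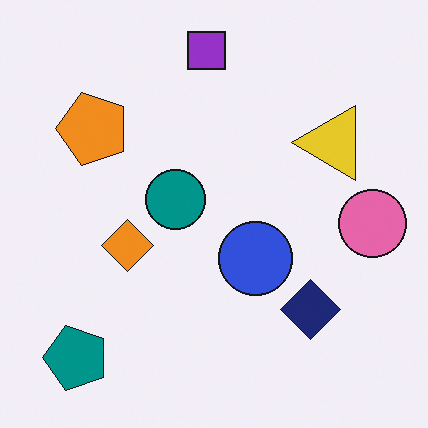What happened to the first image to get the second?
It was rotated 90° counter-clockwise.

The teal pentagon sits in the top-left of the first image and the bottom-left of the second — consistent with a whole-image 90° counter-clockwise rotation.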